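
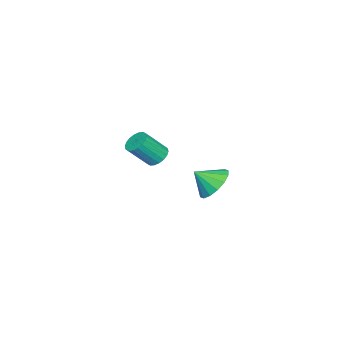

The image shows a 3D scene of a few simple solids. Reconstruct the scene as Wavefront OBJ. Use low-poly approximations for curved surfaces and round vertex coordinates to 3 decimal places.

v -3.823 -3.457 -0.695
v -3.259 -3.091 -0.797
v -2.533 -3.878 0.392
v -3.097 -4.243 0.495
v -3.411 -2.925 -0.595
v -2.684 -3.712 0.594
v -3.644 -2.865 -0.412
v -2.918 -3.651 0.777
v -3.913 -2.921 -0.285
v -3.187 -3.708 0.904
v -4.164 -3.084 -0.239
v -3.438 -3.87 0.95
v -4.348 -3.32 -0.284
v -3.621 -4.107 0.905
v -4.427 -3.584 -0.409
v -3.701 -4.37 0.78
v -4.387 -3.822 -0.592
v -3.661 -4.609 0.597
v -4.236 -3.988 -0.794
v -3.509 -4.775 0.395
v -4.002 -4.049 -0.977
v -3.276 -4.835 0.212
v -3.733 -3.992 -1.104
v -3.007 -4.779 0.085
v -3.482 -3.83 -1.15
v -2.756 -4.616 0.039
v -3.299 -3.593 -1.105
v -2.572 -4.38 0.084
v -3.219 -3.33 -0.98
v -2.493 -4.116 0.209
v 2.117 2.112 1.884
v 2.583 2.789 2.382
v 2.483 1.308 2.636
v 2.129 2.77 2.583
v 1.672 2.576 2.597
v 1.334 2.257 2.42
v 1.206 1.9 2.099
v 1.323 1.599 1.721
v 1.652 1.436 1.387
v 2.106 1.454 1.185
v 2.563 1.649 1.171
v 2.901 1.967 1.348
v 3.028 2.325 1.669
v 2.912 2.625 2.047
f 2 1 5
f 2 5 3
f 3 5 6
f 3 6 4
f 5 1 7
f 5 7 6
f 6 7 8
f 6 8 4
f 7 1 9
f 7 9 8
f 8 9 10
f 8 10 4
f 9 1 11
f 9 11 10
f 10 11 12
f 10 12 4
f 11 1 13
f 11 13 12
f 12 13 14
f 12 14 4
f 13 1 15
f 13 15 14
f 14 15 16
f 14 16 4
f 15 1 17
f 15 17 16
f 16 17 18
f 16 18 4
f 17 1 19
f 17 19 18
f 18 19 20
f 18 20 4
f 19 1 21
f 19 21 20
f 20 21 22
f 20 22 4
f 21 1 23
f 21 23 22
f 22 23 24
f 22 24 4
f 23 1 25
f 23 25 24
f 24 25 26
f 24 26 4
f 25 1 27
f 25 27 26
f 26 27 28
f 26 28 4
f 27 1 29
f 27 29 28
f 28 29 30
f 28 30 4
f 29 1 2
f 29 2 30
f 30 2 3
f 30 3 4
f 32 31 34
f 32 34 33
f 34 31 35
f 34 35 33
f 35 31 36
f 35 36 33
f 36 31 37
f 36 37 33
f 37 31 38
f 37 38 33
f 38 31 39
f 38 39 33
f 39 31 40
f 39 40 33
f 40 31 41
f 40 41 33
f 41 31 42
f 41 42 33
f 42 31 43
f 42 43 33
f 43 31 44
f 43 44 33
f 44 31 32
f 44 32 33



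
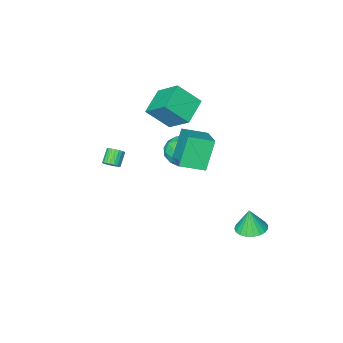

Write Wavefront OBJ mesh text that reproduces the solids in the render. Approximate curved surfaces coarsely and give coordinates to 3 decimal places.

v 4.151 -2.152 1.592
v 4.511 -2.046 1.98
v 3.89 -2.482 2.676
v 3.529 -2.588 2.288
v 4.384 -1.861 1.982
v 3.763 -2.297 2.679
v 4.217 -1.726 1.917
v 3.596 -2.162 2.614
v 4.038 -1.665 1.796
v 3.417 -2.101 2.493
v 3.879 -1.688 1.64
v 3.257 -2.124 2.336
v 3.766 -1.791 1.475
v 3.145 -2.227 2.171
v 3.72 -1.957 1.33
v 3.099 -2.393 2.027
v 3.749 -2.156 1.231
v 3.128 -2.592 1.927
v 3.847 -2.355 1.194
v 3.226 -2.791 1.89
v 3.997 -2.518 1.226
v 3.376 -2.954 1.922
v 4.174 -2.619 1.321
v 3.553 -3.055 2.017
v 4.347 -2.638 1.463
v 3.726 -3.074 2.159
v 4.486 -2.574 1.627
v 3.865 -3.01 2.323
v 4.567 -2.436 1.785
v 3.946 -2.872 2.482
v 4.576 -2.25 1.91
v 3.955 -2.686 2.606
v -1.541 3.66 -2.826
v -0.591 3.855 -2.859
v -1.459 3.52 -1.314
v -0.751 4.223 -2.816
v -1.047 4.494 -2.775
v -1.429 4.62 -2.743
v -1.83 4.58 -2.725
v -2.181 4.381 -2.725
v -2.421 4.058 -2.742
v -2.509 3.665 -2.773
v -2.43 3.272 -2.814
v -2.196 2.946 -2.856
v -1.85 2.743 -2.894
v -1.45 2.699 -2.919
v -1.065 2.821 -2.929
v -0.763 3.088 -2.92
v -0.595 3.454 -2.896
v -1.584 -1.375 0.382
v -0.503 -1.171 -0.007
v -0.997 -2.989 1.167
v 0.084 -2.785 0.778
v -0.368 -2.117 1.622
v -0.731 -1.12 1.136
v -0.769 -3.04 0.024
v -1.132 -2.043 -0.462
v 0.001 -2.201 -0.229
v 0.249 -1.63 0.759
v -1.749 -2.53 0.401
v -1.501 -1.959 1.389
v -1.095 -1.131 0.118
v -0.405 -3.029 1.042
v -0.671 -2.636 1.537
v -0.035 -2.516 1.309
v -1.229 -1.101 0.79
v -0.593 -0.981 0.562
v -0.514 -1.537 1.519
v -0.907 -3.179 0.598
v -0.271 -3.059 0.37
v -1.465 -1.644 -0.149
v -0.829 -1.524 -0.377
v -0.986 -2.623 -0.359
v -0.163 -1.617 -0.241
v 0.181 -2.566 0.221
v -0.32 -2.716 -0.222
v -0.533 -2.129 -0.508
v -0.017 -1.281 0.34
v 0.327 -2.23 0.802
v 0.062 -1.837 1.297
v -0.151 -1.251 1.012
v 0.278 -1.886 0.21
v -1.827 -1.93 0.358
v -1.483 -2.879 0.82
v -1.349 -2.909 0.148
v -1.562 -2.323 -0.137
v -1.681 -1.594 0.939
v -1.337 -2.543 1.401
v -0.967 -2.031 1.668
v -1.18 -1.444 1.382
v -1.778 -2.274 0.95
v 0.456 1.252 2.412
v -0.454 0.852 4.25
v 1.186 2.932 3.138
v 0.276 2.531 4.977
v 1.744 0.489 2.883
v 0.834 0.088 4.722
v 2.474 2.168 3.61
v 1.564 1.768 5.448
v -2.132 -4.075 2.739
v -2.438 -2.531 4.021
v -0.62 -3.21 2.058
v -0.927 -1.666 3.34
v -1.033 -4.954 4.06
v -1.34 -3.41 5.342
v 0.478 -4.089 3.379
v 0.172 -2.545 4.661
f 2 1 5
f 2 5 3
f 3 5 6
f 3 6 4
f 5 1 7
f 5 7 6
f 6 7 8
f 6 8 4
f 7 1 9
f 7 9 8
f 8 9 10
f 8 10 4
f 9 1 11
f 9 11 10
f 10 11 12
f 10 12 4
f 11 1 13
f 11 13 12
f 12 13 14
f 12 14 4
f 13 1 15
f 13 15 14
f 14 15 16
f 14 16 4
f 15 1 17
f 15 17 16
f 16 17 18
f 16 18 4
f 17 1 19
f 17 19 18
f 18 19 20
f 18 20 4
f 19 1 21
f 19 21 20
f 20 21 22
f 20 22 4
f 21 1 23
f 21 23 22
f 22 23 24
f 22 24 4
f 23 1 25
f 23 25 24
f 24 25 26
f 24 26 4
f 25 1 27
f 25 27 26
f 26 27 28
f 26 28 4
f 27 1 29
f 27 29 28
f 28 29 30
f 28 30 4
f 29 1 31
f 29 31 30
f 30 31 32
f 30 32 4
f 31 1 2
f 31 2 32
f 32 2 3
f 32 3 4
f 34 33 36
f 34 36 35
f 36 33 37
f 36 37 35
f 37 33 38
f 37 38 35
f 38 33 39
f 38 39 35
f 39 33 40
f 39 40 35
f 40 33 41
f 40 41 35
f 41 33 42
f 41 42 35
f 42 33 43
f 42 43 35
f 43 33 44
f 43 44 35
f 44 33 45
f 44 45 35
f 45 33 46
f 45 46 35
f 46 33 47
f 46 47 35
f 47 33 48
f 47 48 35
f 48 33 49
f 48 49 35
f 49 33 34
f 49 34 35
f 50 87 66
f 87 61 90
f 66 90 55
f 87 90 66
f 50 66 62
f 66 55 67
f 62 67 51
f 66 67 62
f 50 62 71
f 62 51 72
f 71 72 57
f 62 72 71
f 50 71 83
f 71 57 86
f 83 86 60
f 71 86 83
f 50 83 87
f 83 60 91
f 87 91 61
f 83 91 87
f 51 67 78
f 67 55 81
f 78 81 59
f 67 81 78
f 55 90 68
f 90 61 89
f 68 89 54
f 90 89 68
f 61 91 88
f 91 60 84
f 88 84 52
f 91 84 88
f 60 86 85
f 86 57 73
f 85 73 56
f 86 73 85
f 57 72 77
f 72 51 74
f 77 74 58
f 72 74 77
f 53 79 65
f 79 59 80
f 65 80 54
f 79 80 65
f 53 65 63
f 65 54 64
f 63 64 52
f 65 64 63
f 53 63 70
f 63 52 69
f 70 69 56
f 63 69 70
f 53 70 75
f 70 56 76
f 75 76 58
f 70 76 75
f 53 75 79
f 75 58 82
f 79 82 59
f 75 82 79
f 54 80 68
f 80 59 81
f 68 81 55
f 80 81 68
f 52 64 88
f 64 54 89
f 88 89 61
f 64 89 88
f 56 69 85
f 69 52 84
f 85 84 60
f 69 84 85
f 58 76 77
f 76 56 73
f 77 73 57
f 76 73 77
f 59 82 78
f 82 58 74
f 78 74 51
f 82 74 78
f 93 95 92
f 96 93 92
f 92 95 94
f 94 96 92
f 93 99 95
f 97 93 96
f 97 99 93
f 95 99 94
f 98 96 94
f 94 99 98
f 98 97 96
f 99 97 98
f 101 103 100
f 104 101 100
f 100 103 102
f 102 104 100
f 101 107 103
f 105 101 104
f 105 107 101
f 103 107 102
f 106 104 102
f 102 107 106
f 106 105 104
f 107 105 106



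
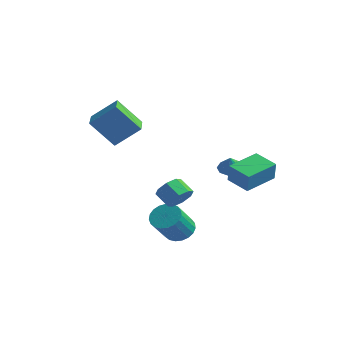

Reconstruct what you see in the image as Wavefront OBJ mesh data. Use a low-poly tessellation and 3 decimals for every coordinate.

v -5.519 -1.536 3.344
v -4.543 -0.395 4.603
v -4.509 -0.542 1.661
v -3.533 0.599 2.92
v -4.187 -2.759 3.42
v -3.211 -1.618 4.679
v -3.177 -1.765 1.737
v -2.201 -0.624 2.996
v 1.035 -0.659 -3.795
v 1.987 -0.49 -3.873
v 2.357 -1.872 -2.364
v 1.405 -2.041 -2.285
v 1.876 -0.218 -3.597
v 2.246 -1.6 -2.087
v 1.619 -0.022 -3.355
v 1.989 -1.404 -1.845
v 1.262 0.064 -3.189
v 1.632 -1.318 -1.679
v 0.865 0.024 -3.128
v 1.235 -1.358 -1.618
v 0.498 -0.133 -3.182
v 0.868 -1.515 -1.672
v 0.223 -0.382 -3.342
v 0.593 -1.764 -1.832
v 0.089 -0.678 -3.58
v 0.459 -2.06 -2.071
v 0.118 -0.971 -3.856
v 0.489 -2.353 -2.346
v 0.306 -1.21 -4.121
v 0.677 -2.592 -2.611
v 0.62 -1.354 -4.329
v 0.99 -2.736 -2.82
v 1.006 -1.378 -4.446
v 1.376 -2.76 -2.936
v 1.396 -1.277 -4.449
v 1.767 -2.659 -2.939
v 1.724 -1.07 -4.34
v 2.095 -2.452 -2.83
v 1.933 -0.791 -4.136
v 2.303 -2.173 -2.626
v 2.032 2.075 -0.422
v 2.417 1.794 0.83
v 2.069 4.156 0.033
v 2.454 3.874 1.286
v 3.526 2.146 -0.866
v 3.911 1.864 0.387
v 3.563 4.226 -0.41
v 3.948 3.945 0.842
v 0.806 3.48 -0.197
v 1.194 2.884 -0.541
v 1.114 3.14 0.737
v 1.519 3.313 -0.493
v 1.511 3.82 -0.306
v 1.172 4.168 -0.068
v 0.662 4.193 0.11
v 0.22 3.885 0.144
v 0.052 3.387 0.018
v 0.236 2.932 -0.208
v 0.688 2.734 -0.429
v 2.165 -1.58 -0.865
v 2.601 -2.104 -0.324
v 1.67 -2.185 0.346
v 1.235 -1.66 -0.195
v 2.662 -1.461 -0.161
v 1.732 -1.542 0.509
v 2.433 -0.888 -0.41
v 1.502 -0.969 0.26
v 2.047 -0.72 -0.926
v 1.116 -0.801 -0.256
v 1.73 -1.055 -1.406
v 0.799 -1.136 -0.736
v 1.668 -1.698 -1.569
v 0.738 -1.779 -0.899
v 1.898 -2.271 -1.32
v 0.967 -2.352 -0.65
v 2.284 -2.439 -0.804
v 1.353 -2.52 -0.134
f 2 4 1
f 5 2 1
f 1 4 3
f 3 5 1
f 2 8 4
f 6 2 5
f 6 8 2
f 4 8 3
f 7 5 3
f 3 8 7
f 7 6 5
f 8 6 7
f 10 9 13
f 10 13 11
f 11 13 14
f 11 14 12
f 13 9 15
f 13 15 14
f 14 15 16
f 14 16 12
f 15 9 17
f 15 17 16
f 16 17 18
f 16 18 12
f 17 9 19
f 17 19 18
f 18 19 20
f 18 20 12
f 19 9 21
f 19 21 20
f 20 21 22
f 20 22 12
f 21 9 23
f 21 23 22
f 22 23 24
f 22 24 12
f 23 9 25
f 23 25 24
f 24 25 26
f 24 26 12
f 25 9 27
f 25 27 26
f 26 27 28
f 26 28 12
f 27 9 29
f 27 29 28
f 28 29 30
f 28 30 12
f 29 9 31
f 29 31 30
f 30 31 32
f 30 32 12
f 31 9 33
f 31 33 32
f 32 33 34
f 32 34 12
f 33 9 35
f 33 35 34
f 34 35 36
f 34 36 12
f 35 9 37
f 35 37 36
f 36 37 38
f 36 38 12
f 37 9 39
f 37 39 38
f 38 39 40
f 38 40 12
f 39 9 10
f 39 10 40
f 40 10 11
f 40 11 12
f 42 44 41
f 45 42 41
f 41 44 43
f 43 45 41
f 42 48 44
f 46 42 45
f 46 48 42
f 44 48 43
f 47 45 43
f 43 48 47
f 47 46 45
f 48 46 47
f 50 49 52
f 50 52 51
f 52 49 53
f 52 53 51
f 53 49 54
f 53 54 51
f 54 49 55
f 54 55 51
f 55 49 56
f 55 56 51
f 56 49 57
f 56 57 51
f 57 49 58
f 57 58 51
f 58 49 59
f 58 59 51
f 59 49 50
f 59 50 51
f 61 60 64
f 61 64 62
f 62 64 65
f 62 65 63
f 64 60 66
f 64 66 65
f 65 66 67
f 65 67 63
f 66 60 68
f 66 68 67
f 67 68 69
f 67 69 63
f 68 60 70
f 68 70 69
f 69 70 71
f 69 71 63
f 70 60 72
f 70 72 71
f 71 72 73
f 71 73 63
f 72 60 74
f 72 74 73
f 73 74 75
f 73 75 63
f 74 60 76
f 74 76 75
f 75 76 77
f 75 77 63
f 76 60 61
f 76 61 77
f 77 61 62
f 77 62 63



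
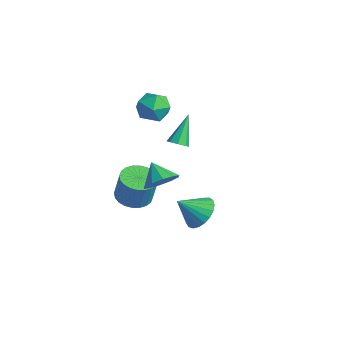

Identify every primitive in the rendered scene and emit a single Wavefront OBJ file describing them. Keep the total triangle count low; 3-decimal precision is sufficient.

v 4.195 1.876 -1.634
v 5.042 2.11 -1.005
v 3.665 0.764 -0.506
v 4.734 2.403 -0.86
v 4.333 2.605 -0.849
v 3.908 2.682 -0.973
v 3.533 2.619 -1.212
v 3.272 2.427 -1.523
v 3.171 2.141 -1.854
v 3.247 1.808 -2.146
v 3.486 1.488 -2.35
v 3.848 1.234 -2.43
v 4.27 1.092 -2.372
v 4.679 1.085 -2.187
v 5.005 1.215 -1.906
v 5.19 1.46 -1.577
v 5.203 1.776 -1.259
v -0 3.39 0.581
v 0.598 3.498 0.748
v -0.64 4.55 2.119
v 0.432 3.824 0.434
v 0.014 3.896 0.205
v -0.413 3.672 0.197
v -0.598 3.283 0.413
v -0.433 2.957 0.728
v -0.014 2.884 0.956
v 0.412 3.109 0.964
v -2.11 2.813 3.729
v -1.413 3.625 3.506
v -1.107 1.695 2.794
v -0.41 2.507 2.571
v -0.489 2.118 3.59
v -1.109 2.809 4.168
v -1.411 2.511 2.132
v -2.031 3.202 2.71
v -0.98 3.438 2.519
v -0.411 3.196 3.421
v -2.109 2.124 2.879
v -1.54 1.882 3.781
v 0.953 1.662 -1.193
v 1.566 1.336 -0.393
v -0.153 1.758 -0.307
v 1.6 1.989 -0.42
v 1.387 2.518 -0.743
v 1.008 2.72 -1.238
v 0.608 2.517 -1.716
v 0.339 1.988 -1.994
v 0.305 1.335 -1.966
v 0.518 0.806 -1.643
v 0.897 0.604 -1.148
v 1.297 0.807 -0.67
v -2.165 1.9 -4.548
v -1.262 2.458 -4.798
v -0.833 2.558 -3.022
v -1.735 2 -2.772
v -1.544 2.773 -4.747
v -1.114 2.873 -2.971
v -1.919 2.955 -4.667
v -1.49 3.055 -2.891
v -2.332 2.977 -4.568
v -1.903 3.077 -2.792
v -2.72 2.834 -4.466
v -2.291 2.934 -2.69
v -3.023 2.55 -4.377
v -2.594 2.65 -2.601
v -3.195 2.166 -4.314
v -2.766 2.266 -2.538
v -3.211 1.742 -4.286
v -2.782 1.842 -2.51
v -3.067 1.342 -4.298
v -2.638 1.442 -2.522
v -2.786 1.027 -4.349
v -2.356 1.127 -2.573
v -2.41 0.845 -4.429
v -1.981 0.945 -2.653
v -1.997 0.823 -4.528
v -1.568 0.923 -2.752
v -1.609 0.966 -4.63
v -1.18 1.066 -2.854
v -1.306 1.25 -4.719
v -0.877 1.35 -2.943
v -1.134 1.634 -4.782
v -0.705 1.734 -3.006
v -1.118 2.058 -4.81
v -0.689 2.158 -3.034
f 2 1 4
f 2 4 3
f 4 1 5
f 4 5 3
f 5 1 6
f 5 6 3
f 6 1 7
f 6 7 3
f 7 1 8
f 7 8 3
f 8 1 9
f 8 9 3
f 9 1 10
f 9 10 3
f 10 1 11
f 10 11 3
f 11 1 12
f 11 12 3
f 12 1 13
f 12 13 3
f 13 1 14
f 13 14 3
f 14 1 15
f 14 15 3
f 15 1 16
f 15 16 3
f 16 1 17
f 16 17 3
f 17 1 2
f 17 2 3
f 19 18 21
f 19 21 20
f 21 18 22
f 21 22 20
f 22 18 23
f 22 23 20
f 23 18 24
f 23 24 20
f 24 18 25
f 24 25 20
f 25 18 26
f 25 26 20
f 26 18 27
f 26 27 20
f 27 18 19
f 27 19 20
f 28 39 33
f 28 33 29
f 28 29 35
f 28 35 38
f 28 38 39
f 29 33 37
f 33 39 32
f 39 38 30
f 38 35 34
f 35 29 36
f 31 37 32
f 31 32 30
f 31 30 34
f 31 34 36
f 31 36 37
f 32 37 33
f 30 32 39
f 34 30 38
f 36 34 35
f 37 36 29
f 41 40 43
f 41 43 42
f 43 40 44
f 43 44 42
f 44 40 45
f 44 45 42
f 45 40 46
f 45 46 42
f 46 40 47
f 46 47 42
f 47 40 48
f 47 48 42
f 48 40 49
f 48 49 42
f 49 40 50
f 49 50 42
f 50 40 51
f 50 51 42
f 51 40 41
f 51 41 42
f 53 52 56
f 53 56 54
f 54 56 57
f 54 57 55
f 56 52 58
f 56 58 57
f 57 58 59
f 57 59 55
f 58 52 60
f 58 60 59
f 59 60 61
f 59 61 55
f 60 52 62
f 60 62 61
f 61 62 63
f 61 63 55
f 62 52 64
f 62 64 63
f 63 64 65
f 63 65 55
f 64 52 66
f 64 66 65
f 65 66 67
f 65 67 55
f 66 52 68
f 66 68 67
f 67 68 69
f 67 69 55
f 68 52 70
f 68 70 69
f 69 70 71
f 69 71 55
f 70 52 72
f 70 72 71
f 71 72 73
f 71 73 55
f 72 52 74
f 72 74 73
f 73 74 75
f 73 75 55
f 74 52 76
f 74 76 75
f 75 76 77
f 75 77 55
f 76 52 78
f 76 78 77
f 77 78 79
f 77 79 55
f 78 52 80
f 78 80 79
f 79 80 81
f 79 81 55
f 80 52 82
f 80 82 81
f 81 82 83
f 81 83 55
f 82 52 84
f 82 84 83
f 83 84 85
f 83 85 55
f 84 52 53
f 84 53 85
f 85 53 54
f 85 54 55



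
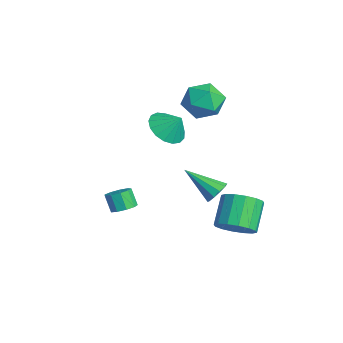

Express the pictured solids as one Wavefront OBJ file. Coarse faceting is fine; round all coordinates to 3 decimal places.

v -4.278 4.04 4.283
v -3.386 4.534 3.674
v -4.154 2.466 3.186
v -3.262 2.96 2.577
v -3.1 2.633 3.708
v -3.177 3.606 4.386
v -4.363 3.394 2.474
v -4.44 4.367 3.152
v -3.438 4.135 2.556
v -2.658 3.665 3.319
v -4.882 3.335 3.541
v -4.102 2.865 4.304
v -0.376 3.017 -0.939
v 0.024 2.469 -1.151
v -1.484 1.743 0.259
v 0.21 2.643 -0.794
v 0.173 2.96 -0.492
v -0.074 3.298 -0.361
v -0.437 3.529 -0.451
v -0.776 3.564 -0.727
v -0.962 3.39 -1.085
v -0.925 3.073 -1.386
v -0.678 2.735 -1.517
v -0.315 2.504 -1.427
v -3.165 1.43 2.266
v -2.232 0.958 1.993
v -2.615 1.99 3.174
v -2.233 1.398 1.721
v -2.447 1.846 1.575
v -2.825 2.198 1.587
v -3.281 2.374 1.754
v -3.711 2.333 2.039
v -4.015 2.086 2.376
v -4.125 1.689 2.687
v -4.014 1.232 2.903
v -3.709 0.82 2.972
v -3.28 0.548 2.88
v -2.823 0.478 2.647
v -2.445 0.626 2.327
v -0.601 -1.565 -1.168
v -0.011 -1.615 -0.855
v -0.489 -1.766 0.022
v -1.079 -1.715 -0.292
v -0.151 -1.179 -0.856
v -0.629 -1.329 0.02
v -0.501 -0.923 -1.004
v -0.98 -1.073 -0.127
v -0.898 -0.967 -1.228
v -1.377 -1.118 -0.352
v -1.156 -1.291 -1.425
v -1.635 -1.442 -0.548
v -1.154 -1.743 -1.501
v -1.633 -1.894 -0.625
v -0.893 -2.112 -1.422
v -1.372 -2.262 -0.545
v -0.495 -2.224 -1.224
v -0.974 -2.375 -0.347
v -0.147 -2.028 -1
v -0.625 -2.178 -0.123
v 2.186 2.965 -1.775
v 3.014 3.32 -1.276
v 1.962 4.07 -0.065
v 1.134 3.715 -0.565
v 2.887 3.704 -1.624
v 1.836 4.454 -0.413
v 2.573 3.89 -2.012
v 1.521 4.64 -0.801
v 2.154 3.828 -2.337
v 1.103 4.578 -1.126
v 1.744 3.535 -2.511
v 0.693 4.285 -1.301
v 1.453 3.089 -2.488
v 0.402 3.839 -1.278
v 1.358 2.61 -2.275
v 0.306 3.36 -1.064
v 1.484 2.226 -1.927
v 0.433 2.976 -0.716
v 1.799 2.04 -1.539
v 0.747 2.79 -0.328
v 2.217 2.102 -1.214
v 1.166 2.852 -0.003
v 2.627 2.395 -1.039
v 1.576 3.145 0.171
v 2.918 2.841 -1.062
v 1.867 3.591 0.148
f 1 12 6
f 1 6 2
f 1 2 8
f 1 8 11
f 1 11 12
f 2 6 10
f 6 12 5
f 12 11 3
f 11 8 7
f 8 2 9
f 4 10 5
f 4 5 3
f 4 3 7
f 4 7 9
f 4 9 10
f 5 10 6
f 3 5 12
f 7 3 11
f 9 7 8
f 10 9 2
f 14 13 16
f 14 16 15
f 16 13 17
f 16 17 15
f 17 13 18
f 17 18 15
f 18 13 19
f 18 19 15
f 19 13 20
f 19 20 15
f 20 13 21
f 20 21 15
f 21 13 22
f 21 22 15
f 22 13 23
f 22 23 15
f 23 13 24
f 23 24 15
f 24 13 14
f 24 14 15
f 26 25 28
f 26 28 27
f 28 25 29
f 28 29 27
f 29 25 30
f 29 30 27
f 30 25 31
f 30 31 27
f 31 25 32
f 31 32 27
f 32 25 33
f 32 33 27
f 33 25 34
f 33 34 27
f 34 25 35
f 34 35 27
f 35 25 36
f 35 36 27
f 36 25 37
f 36 37 27
f 37 25 38
f 37 38 27
f 38 25 39
f 38 39 27
f 39 25 26
f 39 26 27
f 41 40 44
f 41 44 42
f 42 44 45
f 42 45 43
f 44 40 46
f 44 46 45
f 45 46 47
f 45 47 43
f 46 40 48
f 46 48 47
f 47 48 49
f 47 49 43
f 48 40 50
f 48 50 49
f 49 50 51
f 49 51 43
f 50 40 52
f 50 52 51
f 51 52 53
f 51 53 43
f 52 40 54
f 52 54 53
f 53 54 55
f 53 55 43
f 54 40 56
f 54 56 55
f 55 56 57
f 55 57 43
f 56 40 58
f 56 58 57
f 57 58 59
f 57 59 43
f 58 40 41
f 58 41 59
f 59 41 42
f 59 42 43
f 61 60 64
f 61 64 62
f 62 64 65
f 62 65 63
f 64 60 66
f 64 66 65
f 65 66 67
f 65 67 63
f 66 60 68
f 66 68 67
f 67 68 69
f 67 69 63
f 68 60 70
f 68 70 69
f 69 70 71
f 69 71 63
f 70 60 72
f 70 72 71
f 71 72 73
f 71 73 63
f 72 60 74
f 72 74 73
f 73 74 75
f 73 75 63
f 74 60 76
f 74 76 75
f 75 76 77
f 75 77 63
f 76 60 78
f 76 78 77
f 77 78 79
f 77 79 63
f 78 60 80
f 78 80 79
f 79 80 81
f 79 81 63
f 80 60 82
f 80 82 81
f 81 82 83
f 81 83 63
f 82 60 84
f 82 84 83
f 83 84 85
f 83 85 63
f 84 60 61
f 84 61 85
f 85 61 62
f 85 62 63



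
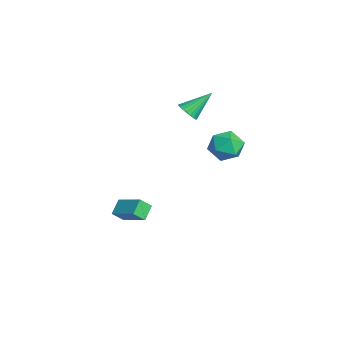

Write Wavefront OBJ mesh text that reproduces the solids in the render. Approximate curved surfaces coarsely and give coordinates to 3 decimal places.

v -2.653 0.771 3.273
v -2.076 0.597 3.59
v -2.887 2.129 4.447
v -1.986 0.769 3.409
v -1.998 0.941 3.207
v -2.109 1.087 3.016
v -2.303 1.186 2.863
v -2.55 1.22 2.774
v -2.813 1.187 2.76
v -3.051 1.09 2.824
v -3.229 0.945 2.957
v -3.319 0.773 3.138
v -3.308 0.601 3.339
v -3.197 0.454 3.531
v -3.003 0.356 3.683
v -2.756 0.321 3.773
v -2.493 0.355 3.787
v -2.254 0.452 3.723
v 0.303 3.157 2.418
v 1.012 2.503 2.027
v -0.872 1.957 2.293
v -0.163 1.303 1.902
v -0.107 1.596 2.899
v 0.619 2.338 2.977
v -0.479 2.122 1.343
v 0.247 2.864 1.421
v 0.529 1.864 1.363
v 0.759 1.538 2.325
v -0.619 2.922 1.995
v -0.389 2.596 2.957
v -1.957 -3.388 -3.593
v -2.631 -2.907 -2.997
v -2.056 -2.758 -4.214
v -2.73 -2.277 -3.617
v -0.65 -2.463 -2.863
v -1.324 -1.982 -2.266
v -0.749 -1.833 -3.483
v -1.423 -1.352 -2.887
f 2 1 4
f 2 4 3
f 4 1 5
f 4 5 3
f 5 1 6
f 5 6 3
f 6 1 7
f 6 7 3
f 7 1 8
f 7 8 3
f 8 1 9
f 8 9 3
f 9 1 10
f 9 10 3
f 10 1 11
f 10 11 3
f 11 1 12
f 11 12 3
f 12 1 13
f 12 13 3
f 13 1 14
f 13 14 3
f 14 1 15
f 14 15 3
f 15 1 16
f 15 16 3
f 16 1 17
f 16 17 3
f 17 1 18
f 17 18 3
f 18 1 2
f 18 2 3
f 19 30 24
f 19 24 20
f 19 20 26
f 19 26 29
f 19 29 30
f 20 24 28
f 24 30 23
f 30 29 21
f 29 26 25
f 26 20 27
f 22 28 23
f 22 23 21
f 22 21 25
f 22 25 27
f 22 27 28
f 23 28 24
f 21 23 30
f 25 21 29
f 27 25 26
f 28 27 20
f 32 34 31
f 35 32 31
f 31 34 33
f 33 35 31
f 32 38 34
f 36 32 35
f 36 38 32
f 34 38 33
f 37 35 33
f 33 38 37
f 37 36 35
f 38 36 37



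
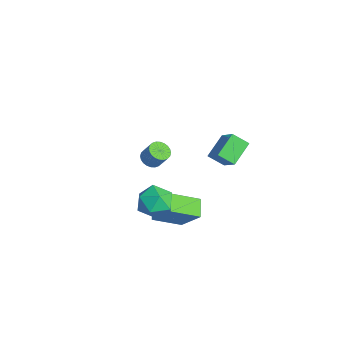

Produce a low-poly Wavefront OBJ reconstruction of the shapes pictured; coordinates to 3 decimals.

v -0.327 2.301 0.463
v 0.987 2.362 1.662
v 0.199 3.074 -0.153
v 1.513 3.135 1.046
v 0.447 1.145 -0.326
v 1.761 1.206 0.873
v 0.973 1.918 -0.942
v 2.287 1.979 0.257
v 2.195 -1.041 -4.158
v 2.015 -2.695 -3.263
v 1.201 -0.64 -3.619
v 1.02 -2.294 -2.723
v 3.26 -0.366 -2.697
v 3.079 -2.02 -1.801
v 2.265 0.035 -2.157
v 2.085 -1.619 -1.262
v 2.559 -2.457 -0.327
v 3.488 -2.204 -0.89
v 3.392 -3.876 0.41
v 4.321 -3.623 -0.153
v 3.972 -2.962 0.673
v 3.457 -2.084 0.218
v 3.423 -3.996 -0.698
v 2.908 -3.118 -1.153
v 4.021 -3.155 -1.119
v 4.361 -2.516 -0.271
v 2.519 -3.564 -0.209
v 2.859 -2.925 0.639
v -4.222 -0.429 -4.023
v -3.863 0.046 -4.371
v -3.359 0.404 -3.366
v -3.718 -0.071 -3.017
v -4.086 0.184 -4.309
v -3.582 0.542 -3.304
v -4.329 0.229 -4.203
v -3.825 0.586 -3.197
v -4.556 0.173 -4.069
v -4.052 0.531 -3.064
v -4.732 0.026 -3.928
v -4.228 0.383 -2.923
v -4.831 -0.19 -3.802
v -4.327 0.167 -2.797
v -4.837 -0.443 -3.709
v -4.333 -0.086 -2.704
v -4.749 -0.694 -3.664
v -4.245 -0.336 -2.659
v -4.581 -0.904 -3.674
v -4.077 -0.546 -2.669
v -4.358 -1.042 -3.736
v -3.854 -0.684 -2.731
v -4.115 -1.086 -3.843
v -3.611 -0.729 -2.837
v -3.888 -1.031 -3.976
v -3.384 -0.673 -2.971
v -3.712 -0.883 -4.117
v -3.208 -0.526 -3.112
v -3.613 -0.667 -4.243
v -3.109 -0.31 -3.238
v -3.607 -0.414 -4.336
v -3.103 -0.057 -3.331
v -3.695 -0.164 -4.381
v -3.191 0.194 -3.376
f 2 4 1
f 5 2 1
f 1 4 3
f 3 5 1
f 2 8 4
f 6 2 5
f 6 8 2
f 4 8 3
f 7 5 3
f 3 8 7
f 7 6 5
f 8 6 7
f 10 12 9
f 13 10 9
f 9 12 11
f 11 13 9
f 10 16 12
f 14 10 13
f 14 16 10
f 12 16 11
f 15 13 11
f 11 16 15
f 15 14 13
f 16 14 15
f 17 28 22
f 17 22 18
f 17 18 24
f 17 24 27
f 17 27 28
f 18 22 26
f 22 28 21
f 28 27 19
f 27 24 23
f 24 18 25
f 20 26 21
f 20 21 19
f 20 19 23
f 20 23 25
f 20 25 26
f 21 26 22
f 19 21 28
f 23 19 27
f 25 23 24
f 26 25 18
f 30 29 33
f 30 33 31
f 31 33 34
f 31 34 32
f 33 29 35
f 33 35 34
f 34 35 36
f 34 36 32
f 35 29 37
f 35 37 36
f 36 37 38
f 36 38 32
f 37 29 39
f 37 39 38
f 38 39 40
f 38 40 32
f 39 29 41
f 39 41 40
f 40 41 42
f 40 42 32
f 41 29 43
f 41 43 42
f 42 43 44
f 42 44 32
f 43 29 45
f 43 45 44
f 44 45 46
f 44 46 32
f 45 29 47
f 45 47 46
f 46 47 48
f 46 48 32
f 47 29 49
f 47 49 48
f 48 49 50
f 48 50 32
f 49 29 51
f 49 51 50
f 50 51 52
f 50 52 32
f 51 29 53
f 51 53 52
f 52 53 54
f 52 54 32
f 53 29 55
f 53 55 54
f 54 55 56
f 54 56 32
f 55 29 57
f 55 57 56
f 56 57 58
f 56 58 32
f 57 29 59
f 57 59 58
f 58 59 60
f 58 60 32
f 59 29 61
f 59 61 60
f 60 61 62
f 60 62 32
f 61 29 30
f 61 30 62
f 62 30 31
f 62 31 32



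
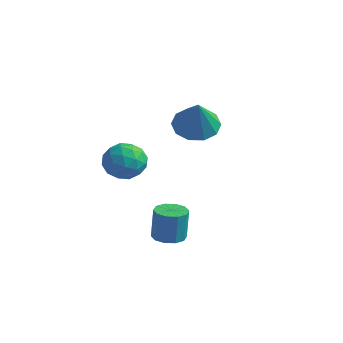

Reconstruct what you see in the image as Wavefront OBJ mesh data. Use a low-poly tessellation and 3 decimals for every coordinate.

v 2.911 -0.129 -1.123
v 3.407 0.348 -1.169
v 3.445 0.446 0.257
v 2.949 -0.031 0.303
v 3.031 0.549 -1.173
v 3.069 0.647 0.253
v 2.609 0.49 -1.158
v 2.647 0.588 0.268
v 2.302 0.195 -1.129
v 2.34 0.293 0.297
v 2.228 -0.224 -1.098
v 2.266 -0.125 0.328
v 2.415 -0.606 -1.077
v 2.453 -0.508 0.349
v 2.791 -0.807 -1.073
v 2.829 -0.709 0.353
v 3.213 -0.748 -1.088
v 3.251 -0.65 0.338
v 3.52 -0.453 -1.117
v 3.558 -0.355 0.309
v 3.594 -0.035 -1.148
v 3.632 0.064 0.278
v 0.401 -0.508 2.781
v 1.057 -0.164 3.352
v 1.443 -1.376 2.108
v 2.099 -1.032 2.679
v 1.43 -1.593 3.018
v 0.787 -1.056 3.434
v 1.713 -0.484 2.026
v 1.07 0.053 2.442
v 1.868 -0.149 2.886
v 1.693 -0.834 3.499
v 0.807 -0.706 1.961
v 0.632 -1.391 2.574
v 0.638 -0.259 3.126
v 1.862 -1.281 2.334
v 1.469 -1.61 2.534
v 1.855 -1.408 2.87
v 0.479 -0.784 3.174
v 0.864 -0.581 3.51
v 1.084 -1.421 3.313
v 1.636 -0.959 1.95
v 2.021 -0.756 2.286
v 0.645 -0.132 2.59
v 1.031 0.07 2.926
v 1.416 -0.119 2.147
v 1.5 -0.049 3.187
v 2.112 -0.559 2.792
v 1.886 -0.237 2.408
v 1.507 0.078 2.652
v 1.397 -0.451 3.548
v 2.01 -0.962 3.152
v 1.617 -1.291 3.351
v 1.238 -0.976 3.596
v 1.874 -0.443 3.274
v 0.49 -0.578 2.308
v 1.103 -1.089 1.912
v 1.262 -0.564 1.864
v 0.883 -0.249 2.109
v 0.388 -0.981 2.668
v 1 -1.491 2.273
v 0.993 -1.618 2.808
v 0.614 -1.303 3.052
v 0.626 -1.097 2.186
v 0.835 4.036 2.766
v 1.776 4.183 2.429
v 1.505 3.344 4.334
v 1.597 4.698 2.733
v 1.127 4.96 3.049
v 0.546 4.87 3.257
v 0.075 4.46 3.278
v -0.106 3.889 3.103
v 0.073 3.374 2.799
v 0.543 3.112 2.483
v 1.125 3.202 2.275
v 1.596 3.612 2.254
f 2 1 5
f 2 5 3
f 3 5 6
f 3 6 4
f 5 1 7
f 5 7 6
f 6 7 8
f 6 8 4
f 7 1 9
f 7 9 8
f 8 9 10
f 8 10 4
f 9 1 11
f 9 11 10
f 10 11 12
f 10 12 4
f 11 1 13
f 11 13 12
f 12 13 14
f 12 14 4
f 13 1 15
f 13 15 14
f 14 15 16
f 14 16 4
f 15 1 17
f 15 17 16
f 16 17 18
f 16 18 4
f 17 1 19
f 17 19 18
f 18 19 20
f 18 20 4
f 19 1 21
f 19 21 20
f 20 21 22
f 20 22 4
f 21 1 2
f 21 2 22
f 22 2 3
f 22 3 4
f 23 60 39
f 60 34 63
f 39 63 28
f 60 63 39
f 23 39 35
f 39 28 40
f 35 40 24
f 39 40 35
f 23 35 44
f 35 24 45
f 44 45 30
f 35 45 44
f 23 44 56
f 44 30 59
f 56 59 33
f 44 59 56
f 23 56 60
f 56 33 64
f 60 64 34
f 56 64 60
f 24 40 51
f 40 28 54
f 51 54 32
f 40 54 51
f 28 63 41
f 63 34 62
f 41 62 27
f 63 62 41
f 34 64 61
f 64 33 57
f 61 57 25
f 64 57 61
f 33 59 58
f 59 30 46
f 58 46 29
f 59 46 58
f 30 45 50
f 45 24 47
f 50 47 31
f 45 47 50
f 26 52 38
f 52 32 53
f 38 53 27
f 52 53 38
f 26 38 36
f 38 27 37
f 36 37 25
f 38 37 36
f 26 36 43
f 36 25 42
f 43 42 29
f 36 42 43
f 26 43 48
f 43 29 49
f 48 49 31
f 43 49 48
f 26 48 52
f 48 31 55
f 52 55 32
f 48 55 52
f 27 53 41
f 53 32 54
f 41 54 28
f 53 54 41
f 25 37 61
f 37 27 62
f 61 62 34
f 37 62 61
f 29 42 58
f 42 25 57
f 58 57 33
f 42 57 58
f 31 49 50
f 49 29 46
f 50 46 30
f 49 46 50
f 32 55 51
f 55 31 47
f 51 47 24
f 55 47 51
f 66 65 68
f 66 68 67
f 68 65 69
f 68 69 67
f 69 65 70
f 69 70 67
f 70 65 71
f 70 71 67
f 71 65 72
f 71 72 67
f 72 65 73
f 72 73 67
f 73 65 74
f 73 74 67
f 74 65 75
f 74 75 67
f 75 65 76
f 75 76 67
f 76 65 66
f 76 66 67



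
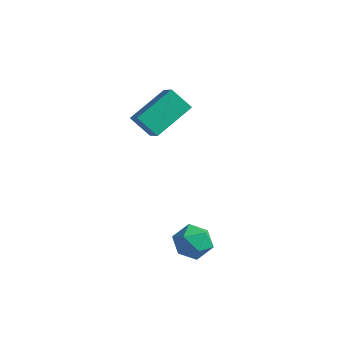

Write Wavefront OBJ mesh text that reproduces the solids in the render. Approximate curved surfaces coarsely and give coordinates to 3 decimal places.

v 3.048 -0.745 -3.073
v 3.582 -0.269 -3.555
v 3.298 -1.851 -3.885
v 3.832 -1.375 -4.367
v 4.05 -1.584 -3.56
v 3.896 -0.9 -3.057
v 2.984 -1.22 -4.383
v 2.83 -0.536 -3.88
v 3.543 -0.563 -4.364
v 4.202 -0.788 -3.855
v 2.678 -1.332 -3.585
v 3.337 -1.557 -3.076
v -2.231 2.87 -1.627
v -1.737 4.589 -0.779
v -1.345 3.008 -2.425
v -0.851 4.728 -1.576
v -1.429 2.252 -0.844
v -0.935 3.972 0.005
v -0.543 2.391 -1.641
v -0.049 4.11 -0.793
f 1 12 6
f 1 6 2
f 1 2 8
f 1 8 11
f 1 11 12
f 2 6 10
f 6 12 5
f 12 11 3
f 11 8 7
f 8 2 9
f 4 10 5
f 4 5 3
f 4 3 7
f 4 7 9
f 4 9 10
f 5 10 6
f 3 5 12
f 7 3 11
f 9 7 8
f 10 9 2
f 14 16 13
f 17 14 13
f 13 16 15
f 15 17 13
f 14 20 16
f 18 14 17
f 18 20 14
f 16 20 15
f 19 17 15
f 15 20 19
f 19 18 17
f 20 18 19



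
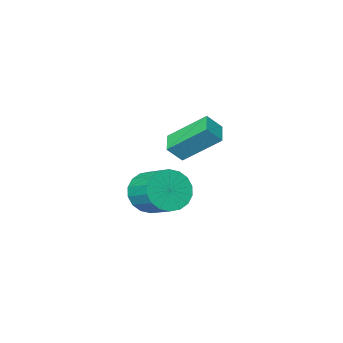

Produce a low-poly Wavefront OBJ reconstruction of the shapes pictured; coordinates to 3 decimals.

v -1.399 0.141 -2.553
v -0.782 -0.228 -1.788
v -0.783 1.149 -1.122
v -1.401 1.519 -1.887
v -0.474 -0.074 -2.105
v -0.476 1.303 -1.439
v -0.35 0.122 -2.51
v -0.352 1.499 -1.844
v -0.434 0.322 -2.924
v -0.435 1.699 -2.258
v -0.709 0.486 -3.265
v -0.71 1.864 -2.599
v -1.12 0.582 -3.464
v -1.122 1.96 -2.798
v -1.587 0.591 -3.483
v -1.589 1.968 -2.817
v -2.017 0.511 -3.318
v -2.018 1.888 -2.652
v -2.324 0.357 -3.001
v -2.326 1.734 -2.335
v -2.448 0.161 -2.596
v -2.45 1.538 -1.93
v -2.365 -0.039 -2.182
v -2.366 1.338 -1.516
v -2.09 -0.204 -1.841
v -2.091 1.174 -1.175
v -1.678 -0.3 -1.642
v -1.68 1.078 -0.976
v -1.211 -0.308 -1.623
v -1.213 1.069 -0.957
v -2.068 4.063 2.304
v -1.48 3.888 2.949
v -1.509 4.851 2.008
v -0.921 4.676 2.653
v -1.079 2.904 1.087
v -0.491 2.729 1.732
v -0.52 3.692 0.791
v 0.068 3.517 1.436
f 2 1 5
f 2 5 3
f 3 5 6
f 3 6 4
f 5 1 7
f 5 7 6
f 6 7 8
f 6 8 4
f 7 1 9
f 7 9 8
f 8 9 10
f 8 10 4
f 9 1 11
f 9 11 10
f 10 11 12
f 10 12 4
f 11 1 13
f 11 13 12
f 12 13 14
f 12 14 4
f 13 1 15
f 13 15 14
f 14 15 16
f 14 16 4
f 15 1 17
f 15 17 16
f 16 17 18
f 16 18 4
f 17 1 19
f 17 19 18
f 18 19 20
f 18 20 4
f 19 1 21
f 19 21 20
f 20 21 22
f 20 22 4
f 21 1 23
f 21 23 22
f 22 23 24
f 22 24 4
f 23 1 25
f 23 25 24
f 24 25 26
f 24 26 4
f 25 1 27
f 25 27 26
f 26 27 28
f 26 28 4
f 27 1 29
f 27 29 28
f 28 29 30
f 28 30 4
f 29 1 2
f 29 2 30
f 30 2 3
f 30 3 4
f 32 34 31
f 35 32 31
f 31 34 33
f 33 35 31
f 32 38 34
f 36 32 35
f 36 38 32
f 34 38 33
f 37 35 33
f 33 38 37
f 37 36 35
f 38 36 37



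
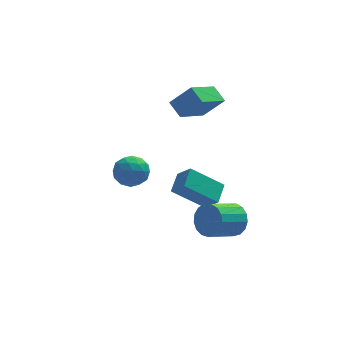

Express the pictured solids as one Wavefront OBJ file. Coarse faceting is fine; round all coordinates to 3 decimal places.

v 1.787 -2.434 -1.23
v 2.354 -2.836 -0.553
v 0.96 -3.589 0.167
v 0.393 -3.186 -0.51
v 2.23 -2.429 -0.367
v 0.836 -3.182 0.353
v 2.005 -2.023 -0.379
v 0.611 -2.776 0.341
v 1.73 -1.711 -0.585
v 0.336 -2.464 0.135
v 1.468 -1.565 -0.94
v 0.074 -2.318 -0.219
v 1.279 -1.618 -1.36
v -0.115 -2.37 -0.64
v 1.206 -1.857 -1.751
v -0.187 -2.61 -1.031
v 1.267 -2.229 -2.023
v -0.127 -2.982 -1.303
v 1.446 -2.648 -2.113
v 0.053 -3.4 -1.393
v 1.704 -3.017 -2
v 0.31 -3.77 -1.28
v 1.981 -3.253 -1.712
v 0.587 -4.006 -0.992
v 2.213 -3.301 -1.313
v 0.819 -4.054 -0.592
v 2.347 -3.151 -0.895
v 0.954 -3.903 -0.174
v 0.899 1.506 4.762
v 0.48 2.328 5.324
v -0.156 1.763 3.6
v -0.574 2.585 4.162
v 2.294 2.875 3.798
v 1.876 3.697 4.36
v 1.24 3.132 2.636
v 0.821 3.954 3.198
v -3.055 1.167 -0.269
v -2.437 1.633 0.344
v -3.083 -0.093 0.716
v -2.465 0.373 1.329
v -3.392 0.698 1.222
v -3.375 1.476 0.613
v -2.145 0.064 0.447
v -2.128 0.842 -0.162
v -1.874 0.951 0.787
v -2.645 1.343 1.266
v -2.875 0.197 -0.206
v -3.646 0.589 0.273
v -2.744 1.51 -0.049
v -2.776 0.03 1.109
v -3.321 0.22 1.046
v -2.958 0.494 1.407
v -3.295 1.418 0.109
v -2.931 1.692 0.47
v -3.493 1.142 0.986
v -2.589 -0.152 0.59
v -2.225 0.122 0.951
v -2.562 1.046 -0.347
v -2.199 1.32 0.014
v -2.027 0.398 0.074
v -2.049 1.384 0.572
v -2.066 0.644 1.151
v -1.878 0.462 0.632
v -1.868 0.919 0.274
v -2.502 1.614 0.854
v -2.519 0.874 1.433
v -3.064 1.064 1.369
v -3.054 1.522 1.012
v -2.172 1.214 1.114
v -3.001 0.666 -0.373
v -3.018 -0.074 0.206
v -2.466 0.018 0.048
v -2.456 0.476 -0.309
v -3.454 0.896 -0.091
v -3.471 0.156 0.488
v -3.652 0.621 0.786
v -3.642 1.078 0.428
v -3.348 0.326 -0.054
v -0.703 1.248 -1.595
v -0.146 0.598 -0.768
v -0.2 2.305 -1.103
v 0.357 1.655 -0.276
v 1.003 1.045 -2.904
v 1.56 0.395 -2.077
v 1.506 2.102 -2.412
v 2.063 1.452 -1.585
f 2 1 5
f 2 5 3
f 3 5 6
f 3 6 4
f 5 1 7
f 5 7 6
f 6 7 8
f 6 8 4
f 7 1 9
f 7 9 8
f 8 9 10
f 8 10 4
f 9 1 11
f 9 11 10
f 10 11 12
f 10 12 4
f 11 1 13
f 11 13 12
f 12 13 14
f 12 14 4
f 13 1 15
f 13 15 14
f 14 15 16
f 14 16 4
f 15 1 17
f 15 17 16
f 16 17 18
f 16 18 4
f 17 1 19
f 17 19 18
f 18 19 20
f 18 20 4
f 19 1 21
f 19 21 20
f 20 21 22
f 20 22 4
f 21 1 23
f 21 23 22
f 22 23 24
f 22 24 4
f 23 1 25
f 23 25 24
f 24 25 26
f 24 26 4
f 25 1 27
f 25 27 26
f 26 27 28
f 26 28 4
f 27 1 2
f 27 2 28
f 28 2 3
f 28 3 4
f 30 32 29
f 33 30 29
f 29 32 31
f 31 33 29
f 30 36 32
f 34 30 33
f 34 36 30
f 32 36 31
f 35 33 31
f 31 36 35
f 35 34 33
f 36 34 35
f 37 74 53
f 74 48 77
f 53 77 42
f 74 77 53
f 37 53 49
f 53 42 54
f 49 54 38
f 53 54 49
f 37 49 58
f 49 38 59
f 58 59 44
f 49 59 58
f 37 58 70
f 58 44 73
f 70 73 47
f 58 73 70
f 37 70 74
f 70 47 78
f 74 78 48
f 70 78 74
f 38 54 65
f 54 42 68
f 65 68 46
f 54 68 65
f 42 77 55
f 77 48 76
f 55 76 41
f 77 76 55
f 48 78 75
f 78 47 71
f 75 71 39
f 78 71 75
f 47 73 72
f 73 44 60
f 72 60 43
f 73 60 72
f 44 59 64
f 59 38 61
f 64 61 45
f 59 61 64
f 40 66 52
f 66 46 67
f 52 67 41
f 66 67 52
f 40 52 50
f 52 41 51
f 50 51 39
f 52 51 50
f 40 50 57
f 50 39 56
f 57 56 43
f 50 56 57
f 40 57 62
f 57 43 63
f 62 63 45
f 57 63 62
f 40 62 66
f 62 45 69
f 66 69 46
f 62 69 66
f 41 67 55
f 67 46 68
f 55 68 42
f 67 68 55
f 39 51 75
f 51 41 76
f 75 76 48
f 51 76 75
f 43 56 72
f 56 39 71
f 72 71 47
f 56 71 72
f 45 63 64
f 63 43 60
f 64 60 44
f 63 60 64
f 46 69 65
f 69 45 61
f 65 61 38
f 69 61 65
f 80 82 79
f 83 80 79
f 79 82 81
f 81 83 79
f 80 86 82
f 84 80 83
f 84 86 80
f 82 86 81
f 85 83 81
f 81 86 85
f 85 84 83
f 86 84 85



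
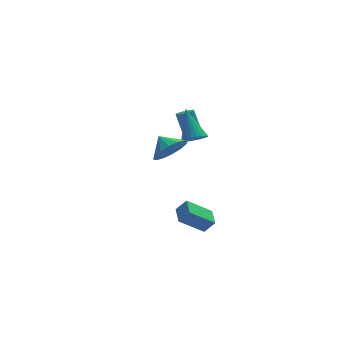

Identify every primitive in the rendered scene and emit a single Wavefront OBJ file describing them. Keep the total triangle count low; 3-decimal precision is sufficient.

v 0.238 -0.744 -4.629
v -1.102 -0.66 -3.586
v 0.422 0.309 -4.478
v -0.918 0.393 -3.435
v 0.758 -0.933 -3.945
v -0.582 -0.849 -2.902
v 0.942 0.12 -3.794
v -0.398 0.204 -2.751
v -2.059 -2.319 3.009
v -1.423 -2.558 3.743
v -2.401 -1.501 3.571
v -1.158 -2.236 3.435
v -1.135 -1.936 3.014
v -1.359 -1.739 2.591
v -1.771 -1.697 2.28
v -2.26 -1.822 2.164
v -2.695 -2.08 2.275
v -2.959 -2.402 2.582
v -2.983 -2.702 3.003
v -2.758 -2.899 3.426
v -2.347 -2.941 3.737
v -1.858 -2.816 3.853
v -0.064 -0.059 2.016
v 0.556 -0.287 2.246
v -0.116 1.239 3.444
v 0.633 -0.092 2.072
v 0.603 0.108 1.888
v 0.472 0.283 1.725
v 0.26 0.406 1.605
v -0.003 0.458 1.548
v -0.274 0.431 1.563
v -0.513 0.33 1.646
v -0.685 0.17 1.786
v -0.761 -0.026 1.961
v -0.732 -0.226 2.144
v -0.601 -0.401 2.308
v -0.388 -0.524 2.427
v -0.126 -0.576 2.484
v 0.145 -0.549 2.47
v 0.385 -0.448 2.386
v 0.873 3.246 0.427
v 1.266 3.005 0.62
v 1.08 3.573 1.707
v 0.687 3.814 1.513
v 1.354 3.178 0.545
v 1.168 3.746 1.631
v 1.359 3.362 0.449
v 1.173 3.93 1.536
v 1.28 3.527 0.35
v 1.093 4.095 1.436
v 1.13 3.643 0.264
v 0.944 4.21 1.35
v 0.936 3.69 0.206
v 0.75 4.258 1.292
v 0.731 3.661 0.186
v 0.545 4.228 1.272
v 0.551 3.56 0.208
v 0.365 4.127 1.294
v 0.426 3.404 0.267
v 0.24 3.972 1.354
v 0.379 3.222 0.355
v 0.193 3.789 1.441
v 0.417 3.043 0.455
v 0.231 3.611 1.541
v 0.534 2.9 0.549
v 0.348 3.468 1.636
v 0.71 2.816 0.623
v 0.523 3.384 1.71
v 0.913 2.807 0.663
v 0.727 3.375 1.749
v 1.11 2.874 0.662
v 0.924 3.442 1.748
f 2 4 1
f 5 2 1
f 1 4 3
f 3 5 1
f 2 8 4
f 6 2 5
f 6 8 2
f 4 8 3
f 7 5 3
f 3 8 7
f 7 6 5
f 8 6 7
f 10 9 12
f 10 12 11
f 12 9 13
f 12 13 11
f 13 9 14
f 13 14 11
f 14 9 15
f 14 15 11
f 15 9 16
f 15 16 11
f 16 9 17
f 16 17 11
f 17 9 18
f 17 18 11
f 18 9 19
f 18 19 11
f 19 9 20
f 19 20 11
f 20 9 21
f 20 21 11
f 21 9 22
f 21 22 11
f 22 9 10
f 22 10 11
f 24 23 26
f 24 26 25
f 26 23 27
f 26 27 25
f 27 23 28
f 27 28 25
f 28 23 29
f 28 29 25
f 29 23 30
f 29 30 25
f 30 23 31
f 30 31 25
f 31 23 32
f 31 32 25
f 32 23 33
f 32 33 25
f 33 23 34
f 33 34 25
f 34 23 35
f 34 35 25
f 35 23 36
f 35 36 25
f 36 23 37
f 36 37 25
f 37 23 38
f 37 38 25
f 38 23 39
f 38 39 25
f 39 23 40
f 39 40 25
f 40 23 24
f 40 24 25
f 42 41 45
f 42 45 43
f 43 45 46
f 43 46 44
f 45 41 47
f 45 47 46
f 46 47 48
f 46 48 44
f 47 41 49
f 47 49 48
f 48 49 50
f 48 50 44
f 49 41 51
f 49 51 50
f 50 51 52
f 50 52 44
f 51 41 53
f 51 53 52
f 52 53 54
f 52 54 44
f 53 41 55
f 53 55 54
f 54 55 56
f 54 56 44
f 55 41 57
f 55 57 56
f 56 57 58
f 56 58 44
f 57 41 59
f 57 59 58
f 58 59 60
f 58 60 44
f 59 41 61
f 59 61 60
f 60 61 62
f 60 62 44
f 61 41 63
f 61 63 62
f 62 63 64
f 62 64 44
f 63 41 65
f 63 65 64
f 64 65 66
f 64 66 44
f 65 41 67
f 65 67 66
f 66 67 68
f 66 68 44
f 67 41 69
f 67 69 68
f 68 69 70
f 68 70 44
f 69 41 71
f 69 71 70
f 70 71 72
f 70 72 44
f 71 41 42
f 71 42 72
f 72 42 43
f 72 43 44



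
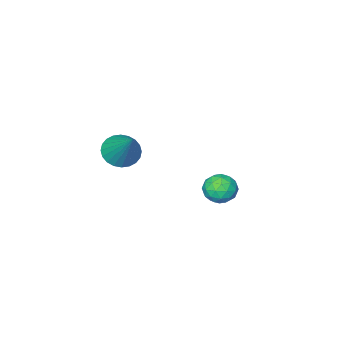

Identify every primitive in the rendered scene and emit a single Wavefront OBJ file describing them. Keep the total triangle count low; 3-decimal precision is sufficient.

v -3.823 -3.6 -3.121
v -3.284 -3.218 -2.82
v -3.396 -4.582 -2.64
v -2.857 -4.2 -2.339
v -3.539 -4.113 -2.105
v -3.802 -3.506 -2.402
v -2.878 -4.294 -3.058
v -3.141 -3.687 -3.355
v -2.7 -3.647 -2.781
v -3.109 -3.535 -2.192
v -3.571 -4.265 -3.268
v -3.98 -4.153 -2.679
v -3.591 -3.323 -3.013
v -3.089 -4.477 -2.447
v -3.489 -4.426 -2.309
v -3.173 -4.202 -2.132
v -3.896 -3.492 -2.767
v -3.579 -3.268 -2.59
v -3.729 -3.794 -2.17
v -3.101 -4.532 -2.87
v -2.784 -4.308 -2.693
v -3.507 -3.598 -3.328
v -3.191 -3.374 -3.151
v -2.951 -4.006 -3.29
v -2.931 -3.35 -2.813
v -2.68 -3.927 -2.53
v -2.692 -3.982 -2.953
v -2.847 -3.626 -3.128
v -3.171 -3.285 -2.467
v -2.92 -3.862 -2.184
v -3.321 -3.811 -2.046
v -3.476 -3.454 -2.221
v -2.828 -3.537 -2.444
v -3.76 -3.938 -3.276
v -3.509 -4.515 -2.993
v -3.204 -4.346 -3.239
v -3.359 -3.989 -3.414
v -4 -3.873 -2.93
v -3.749 -4.45 -2.647
v -3.833 -4.174 -2.332
v -3.988 -3.818 -2.507
v -3.852 -4.263 -3.016
v 1.25 -3.777 1.277
v 1.905 -4.101 1.395
v 1.61 -2.543 2.663
v 1.975 -3.901 1.199
v 1.935 -3.682 1.015
v 1.791 -3.478 0.87
v 1.564 -3.319 0.788
v 1.289 -3.23 0.78
v 1.009 -3.225 0.848
v 0.765 -3.303 0.981
v 0.595 -3.453 1.159
v 0.524 -3.653 1.356
v 0.564 -3.872 1.54
v 0.709 -4.076 1.684
v 0.936 -4.235 1.767
v 1.21 -4.324 1.775
v 1.491 -4.329 1.707
v 1.735 -4.251 1.573
f 1 38 17
f 38 12 41
f 17 41 6
f 38 41 17
f 1 17 13
f 17 6 18
f 13 18 2
f 17 18 13
f 1 13 22
f 13 2 23
f 22 23 8
f 13 23 22
f 1 22 34
f 22 8 37
f 34 37 11
f 22 37 34
f 1 34 38
f 34 11 42
f 38 42 12
f 34 42 38
f 2 18 29
f 18 6 32
f 29 32 10
f 18 32 29
f 6 41 19
f 41 12 40
f 19 40 5
f 41 40 19
f 12 42 39
f 42 11 35
f 39 35 3
f 42 35 39
f 11 37 36
f 37 8 24
f 36 24 7
f 37 24 36
f 8 23 28
f 23 2 25
f 28 25 9
f 23 25 28
f 4 30 16
f 30 10 31
f 16 31 5
f 30 31 16
f 4 16 14
f 16 5 15
f 14 15 3
f 16 15 14
f 4 14 21
f 14 3 20
f 21 20 7
f 14 20 21
f 4 21 26
f 21 7 27
f 26 27 9
f 21 27 26
f 4 26 30
f 26 9 33
f 30 33 10
f 26 33 30
f 5 31 19
f 31 10 32
f 19 32 6
f 31 32 19
f 3 15 39
f 15 5 40
f 39 40 12
f 15 40 39
f 7 20 36
f 20 3 35
f 36 35 11
f 20 35 36
f 9 27 28
f 27 7 24
f 28 24 8
f 27 24 28
f 10 33 29
f 33 9 25
f 29 25 2
f 33 25 29
f 44 43 46
f 44 46 45
f 46 43 47
f 46 47 45
f 47 43 48
f 47 48 45
f 48 43 49
f 48 49 45
f 49 43 50
f 49 50 45
f 50 43 51
f 50 51 45
f 51 43 52
f 51 52 45
f 52 43 53
f 52 53 45
f 53 43 54
f 53 54 45
f 54 43 55
f 54 55 45
f 55 43 56
f 55 56 45
f 56 43 57
f 56 57 45
f 57 43 58
f 57 58 45
f 58 43 59
f 58 59 45
f 59 43 60
f 59 60 45
f 60 43 44
f 60 44 45



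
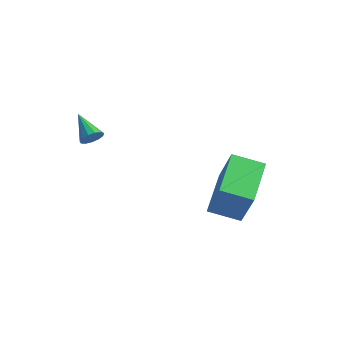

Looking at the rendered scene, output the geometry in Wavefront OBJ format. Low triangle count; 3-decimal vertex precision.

v -1.071 -1.506 0.187
v -0.785 -1.293 0.552
v -2.189 -1.114 0.833
v -0.828 -1.09 0.354
v -0.948 -1.018 0.103
v -1.107 -1.102 -0.122
v -1.254 -1.314 -0.248
v -1.343 -1.587 -0.236
v -1.346 -1.834 -0.09
v -1.261 -1.977 0.144
v -1.115 -1.971 0.392
v -0.956 -1.817 0.575
v -0.833 -1.564 0.635
v 2.357 1.307 -4.035
v 3.202 1.034 -2.165
v 1.453 3.092 -3.365
v 2.298 2.819 -1.495
v 3.502 2.041 -4.445
v 4.347 1.768 -2.575
v 2.598 3.826 -3.775
v 3.443 3.553 -1.905
f 2 1 4
f 2 4 3
f 4 1 5
f 4 5 3
f 5 1 6
f 5 6 3
f 6 1 7
f 6 7 3
f 7 1 8
f 7 8 3
f 8 1 9
f 8 9 3
f 9 1 10
f 9 10 3
f 10 1 11
f 10 11 3
f 11 1 12
f 11 12 3
f 12 1 13
f 12 13 3
f 13 1 2
f 13 2 3
f 15 17 14
f 18 15 14
f 14 17 16
f 16 18 14
f 15 21 17
f 19 15 18
f 19 21 15
f 17 21 16
f 20 18 16
f 16 21 20
f 20 19 18
f 21 19 20



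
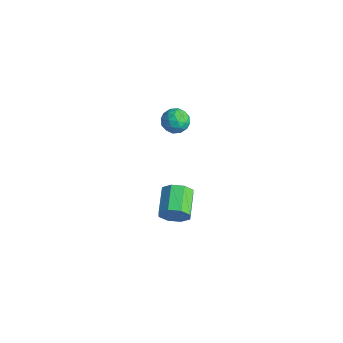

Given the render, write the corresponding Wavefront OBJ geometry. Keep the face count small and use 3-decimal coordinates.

v -0.404 -2.723 -4.075
v 0.023 -2.601 -3.315
v -1.168 -1.595 -2.806
v -1.596 -1.717 -3.565
v 0.2 -2.152 -3.786
v -0.991 -1.147 -3.276
v 0.023 -2.038 -4.425
v -1.168 -1.033 -3.916
v -0.404 -2.325 -4.86
v -1.596 -1.32 -4.35
v -0.832 -2.845 -4.834
v -2.023 -1.839 -4.325
v -1.009 -3.293 -4.364
v -2.2 -2.288 -3.854
v -0.832 -3.407 -3.724
v -2.023 -2.402 -3.215
v -0.404 -3.12 -3.29
v -1.596 -2.115 -2.78
v -2.049 -1.836 2.782
v -1.692 -1.621 3.451
v -0.988 -2.439 2.409
v -0.631 -2.224 3.078
v -1.217 -2.751 3.095
v -1.873 -2.379 3.326
v -0.807 -1.681 2.534
v -1.463 -1.309 2.765
v -0.924 -1.526 3.298
v -1.178 -2.187 3.645
v -1.502 -1.873 2.215
v -1.756 -2.534 2.562
v -1.964 -1.676 3.15
v -0.716 -2.384 2.71
v -1.061 -2.694 2.721
v -0.851 -2.568 3.114
v -2.07 -2.121 3.076
v -1.86 -1.995 3.469
v -1.581 -2.659 3.26
v -0.82 -2.065 2.391
v -0.61 -1.939 2.784
v -1.829 -1.492 2.746
v -1.619 -1.366 3.139
v -1.099 -1.401 2.6
v -1.302 -1.494 3.453
v -0.679 -1.848 3.233
v -0.782 -1.529 2.914
v -1.168 -1.31 3.049
v -1.451 -1.882 3.657
v -0.828 -2.237 3.437
v -1.172 -2.546 3.447
v -1.558 -2.327 3.583
v -1 -1.826 3.567
v -1.852 -1.823 2.423
v -1.229 -2.178 2.203
v -1.122 -1.733 2.277
v -1.508 -1.514 2.413
v -2.001 -2.212 2.627
v -1.378 -2.566 2.407
v -1.512 -2.75 2.811
v -1.898 -2.531 2.946
v -1.68 -2.234 2.293
f 2 1 5
f 2 5 3
f 3 5 6
f 3 6 4
f 5 1 7
f 5 7 6
f 6 7 8
f 6 8 4
f 7 1 9
f 7 9 8
f 8 9 10
f 8 10 4
f 9 1 11
f 9 11 10
f 10 11 12
f 10 12 4
f 11 1 13
f 11 13 12
f 12 13 14
f 12 14 4
f 13 1 15
f 13 15 14
f 14 15 16
f 14 16 4
f 15 1 17
f 15 17 16
f 16 17 18
f 16 18 4
f 17 1 2
f 17 2 18
f 18 2 3
f 18 3 4
f 19 56 35
f 56 30 59
f 35 59 24
f 56 59 35
f 19 35 31
f 35 24 36
f 31 36 20
f 35 36 31
f 19 31 40
f 31 20 41
f 40 41 26
f 31 41 40
f 19 40 52
f 40 26 55
f 52 55 29
f 40 55 52
f 19 52 56
f 52 29 60
f 56 60 30
f 52 60 56
f 20 36 47
f 36 24 50
f 47 50 28
f 36 50 47
f 24 59 37
f 59 30 58
f 37 58 23
f 59 58 37
f 30 60 57
f 60 29 53
f 57 53 21
f 60 53 57
f 29 55 54
f 55 26 42
f 54 42 25
f 55 42 54
f 26 41 46
f 41 20 43
f 46 43 27
f 41 43 46
f 22 48 34
f 48 28 49
f 34 49 23
f 48 49 34
f 22 34 32
f 34 23 33
f 32 33 21
f 34 33 32
f 22 32 39
f 32 21 38
f 39 38 25
f 32 38 39
f 22 39 44
f 39 25 45
f 44 45 27
f 39 45 44
f 22 44 48
f 44 27 51
f 48 51 28
f 44 51 48
f 23 49 37
f 49 28 50
f 37 50 24
f 49 50 37
f 21 33 57
f 33 23 58
f 57 58 30
f 33 58 57
f 25 38 54
f 38 21 53
f 54 53 29
f 38 53 54
f 27 45 46
f 45 25 42
f 46 42 26
f 45 42 46
f 28 51 47
f 51 27 43
f 47 43 20
f 51 43 47



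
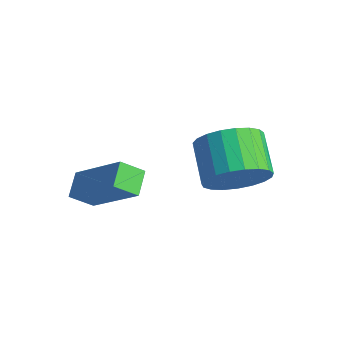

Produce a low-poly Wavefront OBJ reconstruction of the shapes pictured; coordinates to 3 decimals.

v -4.359 -2.084 -2.648
v -4.775 -2.579 -2.159
v -2.828 -1.892 -1.15
v -3.244 -2.386 -0.662
v -3.976 -2.714 -2.958
v -4.392 -3.208 -2.47
v -2.445 -2.521 -1.461
v -2.861 -3.016 -0.972
v -0.998 -0.318 -1.381
v -0.355 0.171 -0.862
v -1.339 0.867 -0.3
v -1.982 0.378 -0.819
v -0.384 0.395 -1.191
v -1.368 1.091 -0.629
v -0.52 0.496 -1.553
v -1.503 1.193 -0.99
v -0.738 0.456 -1.885
v -1.721 1.153 -1.322
v -1.001 0.283 -2.13
v -1.984 0.979 -1.567
v -1.264 0.005 -2.245
v -2.247 0.702 -1.683
v -1.48 -0.328 -2.211
v -2.464 0.368 -1.649
v -1.614 -0.66 -2.034
v -2.597 0.036 -1.471
v -1.641 -0.933 -1.744
v -2.624 -0.236 -1.181
v -1.557 -1.099 -1.391
v -2.54 -0.403 -0.828
v -1.376 -1.13 -1.036
v -2.359 -0.434 -0.473
v -1.13 -1.021 -0.741
v -2.114 -0.325 -0.179
v -0.861 -0.791 -0.557
v -1.845 -0.094 0.006
v -0.616 -0.478 -0.515
v -1.6 0.218 0.047
v -0.437 -0.138 -0.623
v -1.421 0.558 -0.061
f 2 4 1
f 5 2 1
f 1 4 3
f 3 5 1
f 2 8 4
f 6 2 5
f 6 8 2
f 4 8 3
f 7 5 3
f 3 8 7
f 7 6 5
f 8 6 7
f 10 9 13
f 10 13 11
f 11 13 14
f 11 14 12
f 13 9 15
f 13 15 14
f 14 15 16
f 14 16 12
f 15 9 17
f 15 17 16
f 16 17 18
f 16 18 12
f 17 9 19
f 17 19 18
f 18 19 20
f 18 20 12
f 19 9 21
f 19 21 20
f 20 21 22
f 20 22 12
f 21 9 23
f 21 23 22
f 22 23 24
f 22 24 12
f 23 9 25
f 23 25 24
f 24 25 26
f 24 26 12
f 25 9 27
f 25 27 26
f 26 27 28
f 26 28 12
f 27 9 29
f 27 29 28
f 28 29 30
f 28 30 12
f 29 9 31
f 29 31 30
f 30 31 32
f 30 32 12
f 31 9 33
f 31 33 32
f 32 33 34
f 32 34 12
f 33 9 35
f 33 35 34
f 34 35 36
f 34 36 12
f 35 9 37
f 35 37 36
f 36 37 38
f 36 38 12
f 37 9 39
f 37 39 38
f 38 39 40
f 38 40 12
f 39 9 10
f 39 10 40
f 40 10 11
f 40 11 12



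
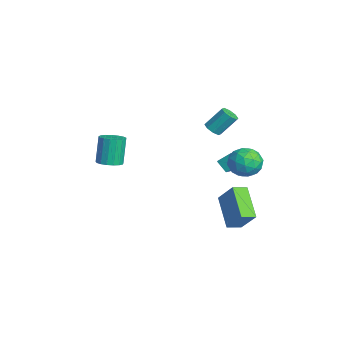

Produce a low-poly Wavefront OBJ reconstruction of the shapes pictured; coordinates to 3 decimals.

v 2.48 1.811 -2.364
v 3.394 2.362 -1.027
v 2.314 2.682 -2.609
v 3.228 3.233 -1.273
v 4.272 1.807 -3.587
v 5.186 2.358 -2.251
v 4.106 2.678 -3.833
v 5.02 3.229 -2.496
v -2.816 2.914 -0.09
v -2.237 2.775 -0.02
v -2.145 3.767 1.181
v -2.724 3.906 1.11
v -2.299 3.128 -0.307
v -2.207 4.12 0.894
v -2.664 3.356 -0.467
v -2.572 4.348 0.734
v -3.118 3.325 -0.407
v -3.026 4.317 0.794
v -3.395 3.053 -0.161
v -3.303 4.045 1.04
v -3.333 2.7 0.126
v -3.241 3.692 1.327
v -2.968 2.472 0.286
v -2.876 3.464 1.487
v -2.514 2.503 0.226
v -2.422 3.495 1.427
v 1.692 -4.028 0.848
v 2.075 -3.383 0.854
v 1.551 -3.087 2.498
v 1.168 -3.732 2.492
v 1.75 -3.289 0.734
v 1.226 -2.993 2.377
v 1.412 -3.364 0.64
v 0.888 -3.068 2.283
v 1.138 -3.592 0.593
v 0.614 -3.296 2.236
v 0.991 -3.919 0.605
v 0.467 -3.623 2.248
v 1.005 -4.271 0.673
v 0.48 -3.975 2.316
v 1.176 -4.568 0.781
v 0.652 -4.272 2.424
v 1.465 -4.741 0.904
v 0.941 -4.445 2.548
v 1.806 -4.75 1.015
v 1.282 -4.454 2.658
v 2.122 -4.594 1.087
v 1.597 -4.299 2.731
v 2.338 -4.309 1.105
v 1.814 -4.013 2.748
v 2.407 -3.959 1.064
v 1.883 -3.663 2.707
v 2.312 -3.625 0.974
v 1.788 -3.329 2.617
v 3.805 3.302 2.084
v 4.626 3.538 1.508
v 3.314 2.202 0.932
v 4.135 2.438 0.356
v 4.258 1.934 1.246
v 4.561 2.614 1.958
v 3.379 3.126 0.482
v 3.682 3.806 1.194
v 4.363 3.43 0.518
v 4.906 2.692 0.99
v 3.034 3.048 1.45
v 3.577 2.31 1.922
v 4.259 3.517 1.897
v 3.681 2.223 0.543
v 3.753 1.927 1.066
v 4.236 2.066 0.728
v 4.221 2.973 2.162
v 4.703 3.112 1.823
v 4.487 2.169 1.669
v 3.237 2.628 0.617
v 3.719 2.767 0.278
v 3.704 3.674 1.712
v 4.187 3.813 1.374
v 3.453 3.571 0.771
v 4.587 3.592 0.977
v 4.298 2.945 0.299
v 3.853 3.35 0.373
v 4.032 3.749 0.792
v 4.906 3.158 1.254
v 4.617 2.512 0.577
v 4.689 2.215 1.1
v 4.868 2.615 1.519
v 4.751 3.095 0.672
v 3.323 3.228 1.863
v 3.034 2.582 1.186
v 3.072 3.125 0.921
v 3.251 3.525 1.34
v 3.642 2.795 2.141
v 3.353 2.148 1.463
v 3.908 1.991 1.648
v 4.087 2.39 2.067
v 3.189 2.645 1.768
v -0.708 3.35 -1.341
v 0.746 2.205 -0.532
v -0.503 4.081 -0.675
v 0.951 2.936 0.134
v -0.111 3.704 -1.914
v 1.343 2.559 -1.105
v 0.094 4.435 -1.248
v 1.548 3.29 -0.439
f 2 4 1
f 5 2 1
f 1 4 3
f 3 5 1
f 2 8 4
f 6 2 5
f 6 8 2
f 4 8 3
f 7 5 3
f 3 8 7
f 7 6 5
f 8 6 7
f 10 9 13
f 10 13 11
f 11 13 14
f 11 14 12
f 13 9 15
f 13 15 14
f 14 15 16
f 14 16 12
f 15 9 17
f 15 17 16
f 16 17 18
f 16 18 12
f 17 9 19
f 17 19 18
f 18 19 20
f 18 20 12
f 19 9 21
f 19 21 20
f 20 21 22
f 20 22 12
f 21 9 23
f 21 23 22
f 22 23 24
f 22 24 12
f 23 9 25
f 23 25 24
f 24 25 26
f 24 26 12
f 25 9 10
f 25 10 26
f 26 10 11
f 26 11 12
f 28 27 31
f 28 31 29
f 29 31 32
f 29 32 30
f 31 27 33
f 31 33 32
f 32 33 34
f 32 34 30
f 33 27 35
f 33 35 34
f 34 35 36
f 34 36 30
f 35 27 37
f 35 37 36
f 36 37 38
f 36 38 30
f 37 27 39
f 37 39 38
f 38 39 40
f 38 40 30
f 39 27 41
f 39 41 40
f 40 41 42
f 40 42 30
f 41 27 43
f 41 43 42
f 42 43 44
f 42 44 30
f 43 27 45
f 43 45 44
f 44 45 46
f 44 46 30
f 45 27 47
f 45 47 46
f 46 47 48
f 46 48 30
f 47 27 49
f 47 49 48
f 48 49 50
f 48 50 30
f 49 27 51
f 49 51 50
f 50 51 52
f 50 52 30
f 51 27 53
f 51 53 52
f 52 53 54
f 52 54 30
f 53 27 28
f 53 28 54
f 54 28 29
f 54 29 30
f 55 92 71
f 92 66 95
f 71 95 60
f 92 95 71
f 55 71 67
f 71 60 72
f 67 72 56
f 71 72 67
f 55 67 76
f 67 56 77
f 76 77 62
f 67 77 76
f 55 76 88
f 76 62 91
f 88 91 65
f 76 91 88
f 55 88 92
f 88 65 96
f 92 96 66
f 88 96 92
f 56 72 83
f 72 60 86
f 83 86 64
f 72 86 83
f 60 95 73
f 95 66 94
f 73 94 59
f 95 94 73
f 66 96 93
f 96 65 89
f 93 89 57
f 96 89 93
f 65 91 90
f 91 62 78
f 90 78 61
f 91 78 90
f 62 77 82
f 77 56 79
f 82 79 63
f 77 79 82
f 58 84 70
f 84 64 85
f 70 85 59
f 84 85 70
f 58 70 68
f 70 59 69
f 68 69 57
f 70 69 68
f 58 68 75
f 68 57 74
f 75 74 61
f 68 74 75
f 58 75 80
f 75 61 81
f 80 81 63
f 75 81 80
f 58 80 84
f 80 63 87
f 84 87 64
f 80 87 84
f 59 85 73
f 85 64 86
f 73 86 60
f 85 86 73
f 57 69 93
f 69 59 94
f 93 94 66
f 69 94 93
f 61 74 90
f 74 57 89
f 90 89 65
f 74 89 90
f 63 81 82
f 81 61 78
f 82 78 62
f 81 78 82
f 64 87 83
f 87 63 79
f 83 79 56
f 87 79 83
f 98 100 97
f 101 98 97
f 97 100 99
f 99 101 97
f 98 104 100
f 102 98 101
f 102 104 98
f 100 104 99
f 103 101 99
f 99 104 103
f 103 102 101
f 104 102 103



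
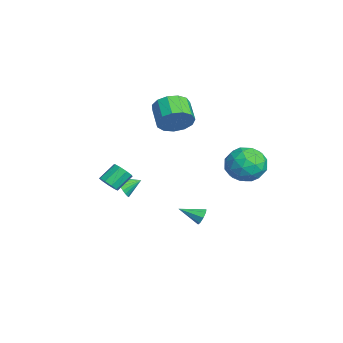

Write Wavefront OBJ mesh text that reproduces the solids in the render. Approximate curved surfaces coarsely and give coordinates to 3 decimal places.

v 0.125 1.896 -3.281
v 0.304 1.644 -3.736
v -0.185 0.664 -2.719
v 0.609 1.697 -3.451
v 0.63 1.868 -3.066
v 0.356 2.055 -2.808
v -0.054 2.149 -2.827
v -0.359 2.095 -3.112
v -0.381 1.925 -3.496
v -0.106 1.738 -3.755
v -3.205 -1.941 -2.499
v -2.64 -2.167 -2.078
v -3.175 -0.939 -2.001
v -2.494 -2.05 -2.322
v -2.472 -1.914 -2.597
v -2.575 -1.782 -2.855
v -2.788 -1.678 -3.052
v -3.073 -1.62 -3.153
v -3.38 -1.617 -3.141
v -3.657 -1.67 -3.018
v -3.856 -1.77 -2.805
v -3.942 -1.9 -2.54
v -3.901 -2.036 -2.268
v -3.739 -2.157 -2.035
v -3.485 -2.24 -1.883
v -3.182 -2.271 -1.838
v -2.883 -2.246 -1.907
v -0.883 0.623 3.544
v -0.416 0.358 4.447
v -1.71 0.293 5.098
v -2.177 0.557 4.196
v -0.448 0.949 4.442
v -1.742 0.884 5.094
v -0.618 1.436 4.153
v -1.912 1.371 4.804
v -0.872 1.665 3.67
v -2.166 1.6 4.321
v -1.13 1.563 3.148
v -2.424 1.498 3.799
v -1.309 1.162 2.751
v -2.603 1.097 3.402
v -1.353 0.59 2.606
v -2.647 0.525 3.257
v -1.248 0.029 2.759
v -2.542 -0.036 3.41
v -1.027 -0.345 3.162
v -2.321 -0.41 3.813
v -0.76 -0.411 3.686
v -2.054 -0.476 4.337
v -0.532 -0.149 4.165
v -1.826 -0.214 4.816
v 2.12 -3.357 0.784
v 2.623 -2.997 0.665
v 2.203 -2.163 1.418
v 1.7 -2.523 1.536
v 2.307 -2.905 0.387
v 1.887 -2.071 1.14
v 1.904 -3.025 0.294
v 1.484 -2.19 1.047
v 1.602 -3.3 0.43
v 1.181 -2.465 1.183
v 1.542 -3.602 0.732
v 1.122 -2.767 1.485
v 1.753 -3.789 1.058
v 1.332 -2.955 1.81
v 2.135 -3.775 1.255
v 1.715 -2.94 2.008
v 2.511 -3.565 1.232
v 2.091 -2.73 1.985
v 2.704 -3.258 0.999
v 2.284 -2.423 1.752
v 2.055 4.154 2.441
v 3.103 4.467 2.932
v 2.957 2.813 1.368
v 4.005 3.126 1.859
v 3.174 2.572 2.522
v 2.616 3.401 3.185
v 3.444 3.879 1.115
v 2.886 4.708 1.778
v 3.961 4.297 2.112
v 3.794 3.489 2.982
v 2.266 3.791 1.318
v 2.099 2.983 2.188
v 2.5 4.428 2.78
v 3.56 2.852 1.52
v 3.072 2.526 1.91
v 3.688 2.71 2.198
v 2.214 3.802 2.929
v 2.83 3.985 3.218
v 2.872 2.872 2.977
v 3.23 3.295 1.082
v 3.846 3.478 1.371
v 2.372 4.57 2.102
v 2.988 4.754 2.39
v 3.188 4.408 1.323
v 3.62 4.512 2.587
v 4.15 3.724 1.957
v 3.82 4.167 1.519
v 3.492 4.654 1.909
v 3.522 4.037 3.099
v 4.053 3.249 2.468
v 3.564 2.924 2.858
v 3.236 3.411 3.248
v 4.027 3.937 2.617
v 2.007 4.031 1.832
v 2.538 3.243 1.201
v 2.824 3.869 1.052
v 2.496 4.356 1.442
v 1.91 3.556 2.343
v 2.44 2.768 1.713
v 2.568 2.626 2.391
v 2.24 3.113 2.781
v 2.033 3.343 1.683
f 2 1 4
f 2 4 3
f 4 1 5
f 4 5 3
f 5 1 6
f 5 6 3
f 6 1 7
f 6 7 3
f 7 1 8
f 7 8 3
f 8 1 9
f 8 9 3
f 9 1 10
f 9 10 3
f 10 1 2
f 10 2 3
f 12 11 14
f 12 14 13
f 14 11 15
f 14 15 13
f 15 11 16
f 15 16 13
f 16 11 17
f 16 17 13
f 17 11 18
f 17 18 13
f 18 11 19
f 18 19 13
f 19 11 20
f 19 20 13
f 20 11 21
f 20 21 13
f 21 11 22
f 21 22 13
f 22 11 23
f 22 23 13
f 23 11 24
f 23 24 13
f 24 11 25
f 24 25 13
f 25 11 26
f 25 26 13
f 26 11 27
f 26 27 13
f 27 11 12
f 27 12 13
f 29 28 32
f 29 32 30
f 30 32 33
f 30 33 31
f 32 28 34
f 32 34 33
f 33 34 35
f 33 35 31
f 34 28 36
f 34 36 35
f 35 36 37
f 35 37 31
f 36 28 38
f 36 38 37
f 37 38 39
f 37 39 31
f 38 28 40
f 38 40 39
f 39 40 41
f 39 41 31
f 40 28 42
f 40 42 41
f 41 42 43
f 41 43 31
f 42 28 44
f 42 44 43
f 43 44 45
f 43 45 31
f 44 28 46
f 44 46 45
f 45 46 47
f 45 47 31
f 46 28 48
f 46 48 47
f 47 48 49
f 47 49 31
f 48 28 50
f 48 50 49
f 49 50 51
f 49 51 31
f 50 28 29
f 50 29 51
f 51 29 30
f 51 30 31
f 53 52 56
f 53 56 54
f 54 56 57
f 54 57 55
f 56 52 58
f 56 58 57
f 57 58 59
f 57 59 55
f 58 52 60
f 58 60 59
f 59 60 61
f 59 61 55
f 60 52 62
f 60 62 61
f 61 62 63
f 61 63 55
f 62 52 64
f 62 64 63
f 63 64 65
f 63 65 55
f 64 52 66
f 64 66 65
f 65 66 67
f 65 67 55
f 66 52 68
f 66 68 67
f 67 68 69
f 67 69 55
f 68 52 70
f 68 70 69
f 69 70 71
f 69 71 55
f 70 52 53
f 70 53 71
f 71 53 54
f 71 54 55
f 72 109 88
f 109 83 112
f 88 112 77
f 109 112 88
f 72 88 84
f 88 77 89
f 84 89 73
f 88 89 84
f 72 84 93
f 84 73 94
f 93 94 79
f 84 94 93
f 72 93 105
f 93 79 108
f 105 108 82
f 93 108 105
f 72 105 109
f 105 82 113
f 109 113 83
f 105 113 109
f 73 89 100
f 89 77 103
f 100 103 81
f 89 103 100
f 77 112 90
f 112 83 111
f 90 111 76
f 112 111 90
f 83 113 110
f 113 82 106
f 110 106 74
f 113 106 110
f 82 108 107
f 108 79 95
f 107 95 78
f 108 95 107
f 79 94 99
f 94 73 96
f 99 96 80
f 94 96 99
f 75 101 87
f 101 81 102
f 87 102 76
f 101 102 87
f 75 87 85
f 87 76 86
f 85 86 74
f 87 86 85
f 75 85 92
f 85 74 91
f 92 91 78
f 85 91 92
f 75 92 97
f 92 78 98
f 97 98 80
f 92 98 97
f 75 97 101
f 97 80 104
f 101 104 81
f 97 104 101
f 76 102 90
f 102 81 103
f 90 103 77
f 102 103 90
f 74 86 110
f 86 76 111
f 110 111 83
f 86 111 110
f 78 91 107
f 91 74 106
f 107 106 82
f 91 106 107
f 80 98 99
f 98 78 95
f 99 95 79
f 98 95 99
f 81 104 100
f 104 80 96
f 100 96 73
f 104 96 100



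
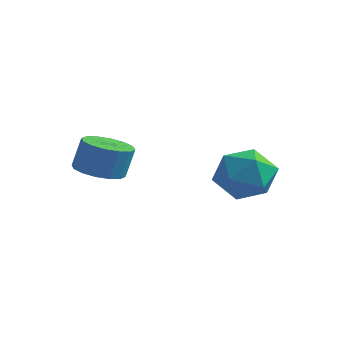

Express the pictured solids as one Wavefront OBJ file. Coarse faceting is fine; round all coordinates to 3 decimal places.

v -2.55 -0.28 -1.063
v -1.813 0.165 -1.292
v -1.594 0.404 -0.127
v -2.33 -0.04 0.103
v -2.149 0.48 -1.294
v -1.93 0.72 -0.129
v -2.591 0.593 -1.234
v -2.372 0.832 -0.069
v -3.023 0.471 -1.128
v -2.804 0.711 0.038
v -3.328 0.148 -1.005
v -3.109 0.388 0.161
v -3.424 -0.289 -0.897
v -3.205 -0.05 0.269
v -3.286 -0.724 -0.833
v -3.067 -0.485 0.332
v -2.95 -1.04 -0.831
v -2.731 -0.8 0.334
v -2.508 -1.152 -0.891
v -2.289 -0.913 0.274
v -2.076 -1.031 -0.998
v -1.857 -0.791 0.168
v -1.771 -0.708 -1.121
v -1.552 -0.468 0.045
v -1.675 -0.27 -1.229
v -1.456 -0.031 -0.063
v 0.721 3.75 -0.569
v 1.672 3.775 -1.246
v -0.092 2.525 -1.754
v 0.859 2.55 -2.431
v 0.907 2.053 -1.376
v 1.409 2.81 -0.644
v 0.171 3.49 -2.356
v 0.673 4.247 -1.624
v 1.331 3.614 -2.351
v 1.786 2.726 -1.745
v -0.206 3.574 -1.255
v 0.249 2.686 -0.649
f 2 1 5
f 2 5 3
f 3 5 6
f 3 6 4
f 5 1 7
f 5 7 6
f 6 7 8
f 6 8 4
f 7 1 9
f 7 9 8
f 8 9 10
f 8 10 4
f 9 1 11
f 9 11 10
f 10 11 12
f 10 12 4
f 11 1 13
f 11 13 12
f 12 13 14
f 12 14 4
f 13 1 15
f 13 15 14
f 14 15 16
f 14 16 4
f 15 1 17
f 15 17 16
f 16 17 18
f 16 18 4
f 17 1 19
f 17 19 18
f 18 19 20
f 18 20 4
f 19 1 21
f 19 21 20
f 20 21 22
f 20 22 4
f 21 1 23
f 21 23 22
f 22 23 24
f 22 24 4
f 23 1 25
f 23 25 24
f 24 25 26
f 24 26 4
f 25 1 2
f 25 2 26
f 26 2 3
f 26 3 4
f 27 38 32
f 27 32 28
f 27 28 34
f 27 34 37
f 27 37 38
f 28 32 36
f 32 38 31
f 38 37 29
f 37 34 33
f 34 28 35
f 30 36 31
f 30 31 29
f 30 29 33
f 30 33 35
f 30 35 36
f 31 36 32
f 29 31 38
f 33 29 37
f 35 33 34
f 36 35 28

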